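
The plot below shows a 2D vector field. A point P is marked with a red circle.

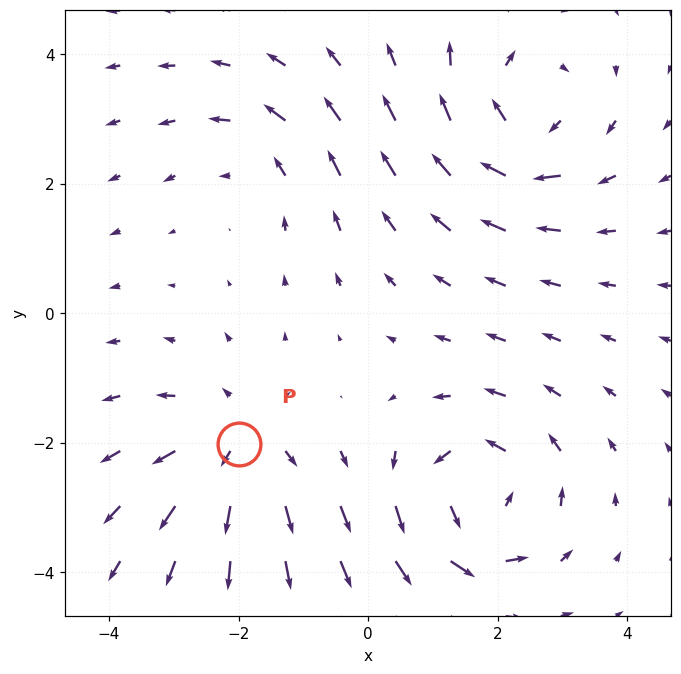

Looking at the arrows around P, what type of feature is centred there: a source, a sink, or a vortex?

At P (-2.0, -2.0) the arrows spread outward. Divergence about +4, curl ≈0 — positive divergence with near-zero curl is a source.

source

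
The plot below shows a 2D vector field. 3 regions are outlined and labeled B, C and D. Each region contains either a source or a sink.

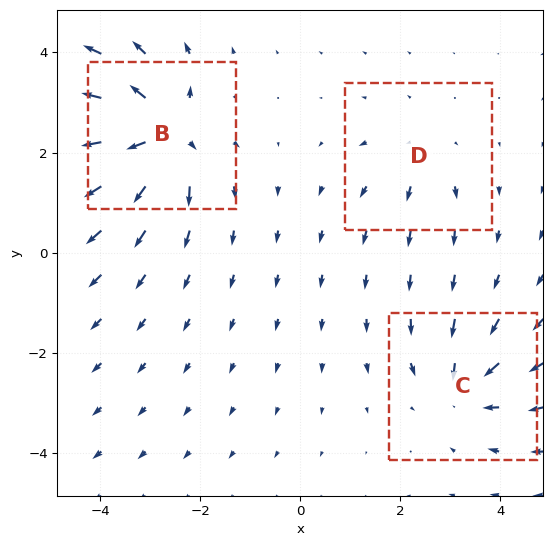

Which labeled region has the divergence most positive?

Divergence at each region's feature centre — B: about +6, C: about -4, D: about +2. Region B is most positive.

B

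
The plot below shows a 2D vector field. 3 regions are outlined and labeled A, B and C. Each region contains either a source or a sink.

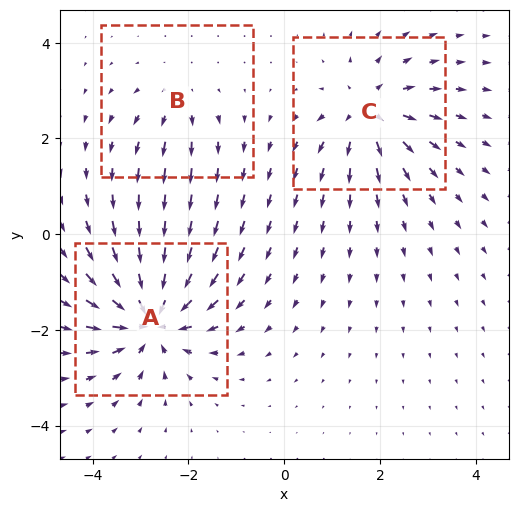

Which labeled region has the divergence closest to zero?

B

Divergence at each region's feature centre — A: about -6, B: about +2, C: about +4. Region B is closest to zero.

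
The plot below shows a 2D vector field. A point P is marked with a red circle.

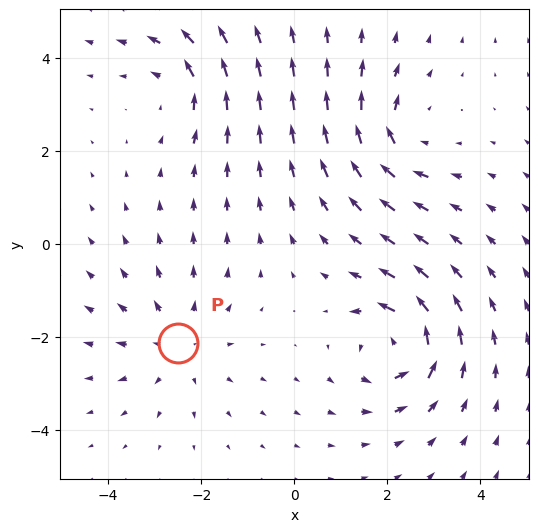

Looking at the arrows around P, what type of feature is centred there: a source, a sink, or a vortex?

source

At P (-2.5, -2.1) the arrows spread outward. Divergence about +3, curl ≈0 — positive divergence with near-zero curl is a source.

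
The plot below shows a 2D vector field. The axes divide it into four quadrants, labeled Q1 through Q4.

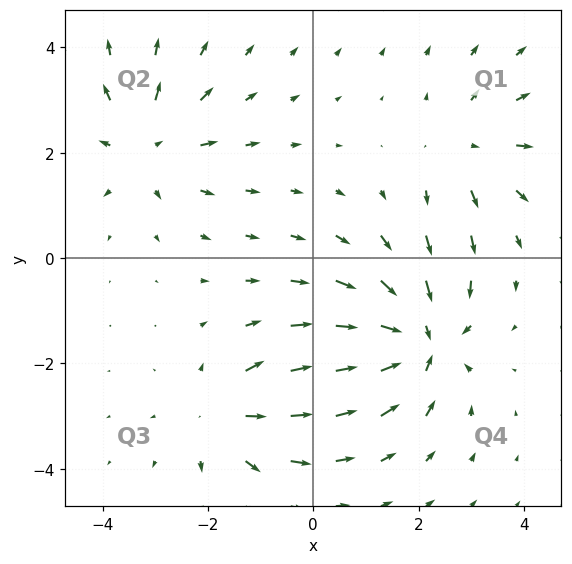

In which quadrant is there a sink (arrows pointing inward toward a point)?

Q4

The sink sits at approximately (2.0, -1.6), which lies in quadrant Q4. The divergence there is about -6, negative as expected for a sink.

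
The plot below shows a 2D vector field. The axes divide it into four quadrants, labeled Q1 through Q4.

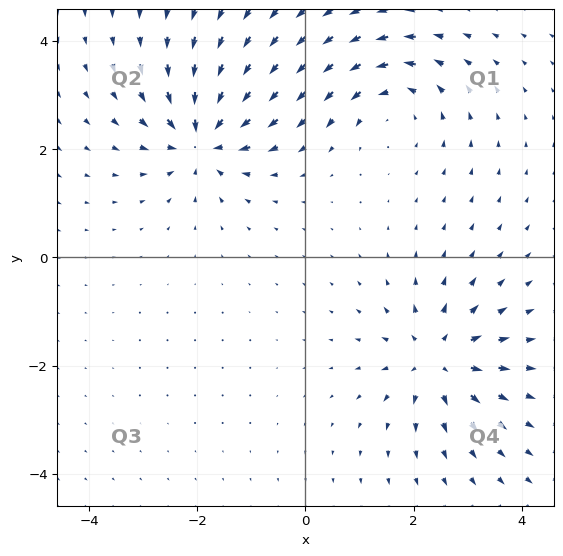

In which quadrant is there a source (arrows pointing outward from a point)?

The source sits at approximately (2.4, -1.9), which lies in quadrant Q4. The divergence there is about +5, positive as expected for a source.

Q4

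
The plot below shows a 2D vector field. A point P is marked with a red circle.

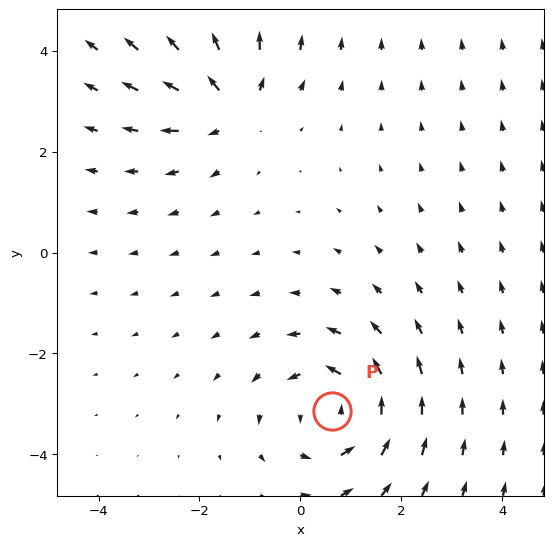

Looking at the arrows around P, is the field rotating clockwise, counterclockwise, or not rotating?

Near P at (0.6, -3.1) the arrows circulate counterclockwise. The curl (z-component) there is about +4; positive curl means counterclockwise rotation.

counterclockwise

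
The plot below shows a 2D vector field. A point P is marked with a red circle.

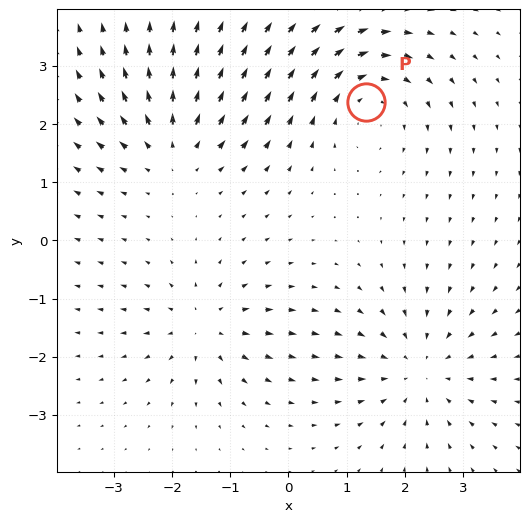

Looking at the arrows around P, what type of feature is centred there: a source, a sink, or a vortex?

vortex

At P (1.3, 2.4) the arrows circulate clockwise. Divergence ≈0, curl about -4 — near-zero divergence with nonzero curl is a vortex.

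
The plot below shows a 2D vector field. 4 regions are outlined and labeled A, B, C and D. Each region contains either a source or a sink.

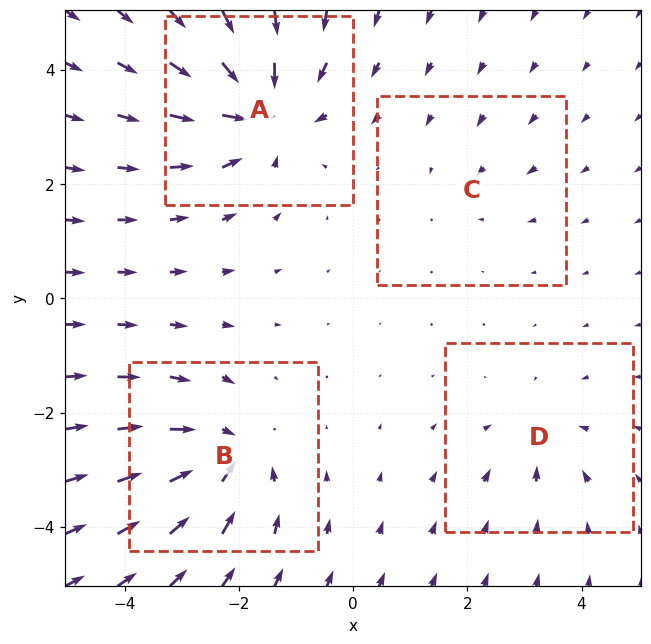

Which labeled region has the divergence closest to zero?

C

Divergence at each region's feature centre — A: about -7, B: about -6, C: about -2, D: about -3. Region C is closest to zero.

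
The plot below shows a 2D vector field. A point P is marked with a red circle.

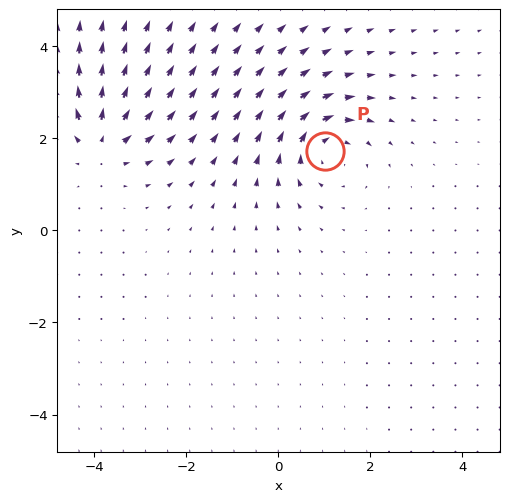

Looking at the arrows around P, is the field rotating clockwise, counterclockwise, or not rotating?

clockwise

Near P at (1.0, 1.7) the arrows circulate clockwise. The curl (z-component) there is about -6; negative curl means clockwise rotation.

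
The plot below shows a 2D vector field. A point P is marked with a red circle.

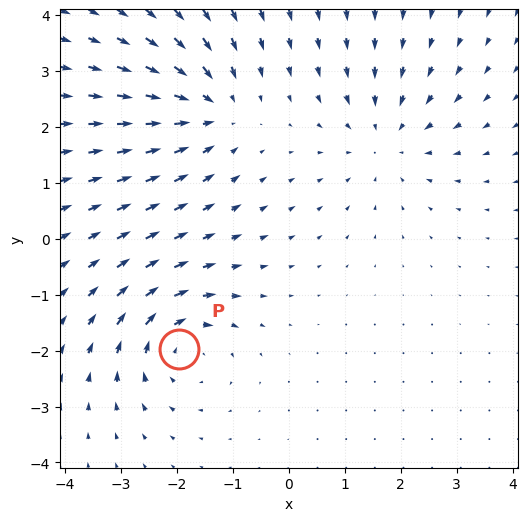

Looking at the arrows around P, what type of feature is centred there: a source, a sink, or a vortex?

vortex

At P (-2.0, -2.0) the arrows circulate clockwise. Divergence ≈0, curl about -6 — near-zero divergence with nonzero curl is a vortex.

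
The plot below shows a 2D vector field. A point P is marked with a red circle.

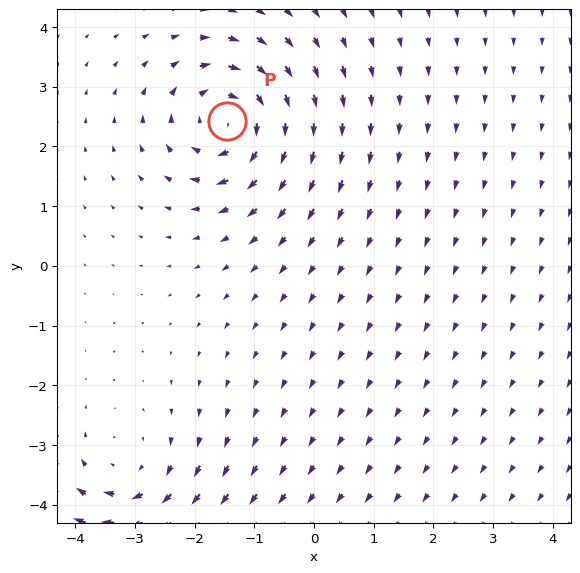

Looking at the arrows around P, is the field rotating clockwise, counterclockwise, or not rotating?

clockwise

Near P at (-1.5, 2.4) the arrows circulate clockwise. The curl (z-component) there is about -5; negative curl means clockwise rotation.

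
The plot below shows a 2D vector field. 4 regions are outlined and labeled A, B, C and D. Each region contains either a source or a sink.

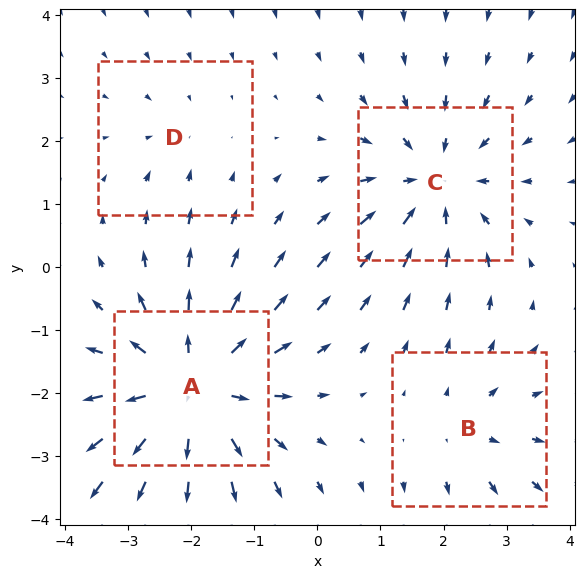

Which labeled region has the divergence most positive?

A

Divergence at each region's feature centre — A: about +6, B: about +3, C: about -4, D: about -2. Region A is most positive.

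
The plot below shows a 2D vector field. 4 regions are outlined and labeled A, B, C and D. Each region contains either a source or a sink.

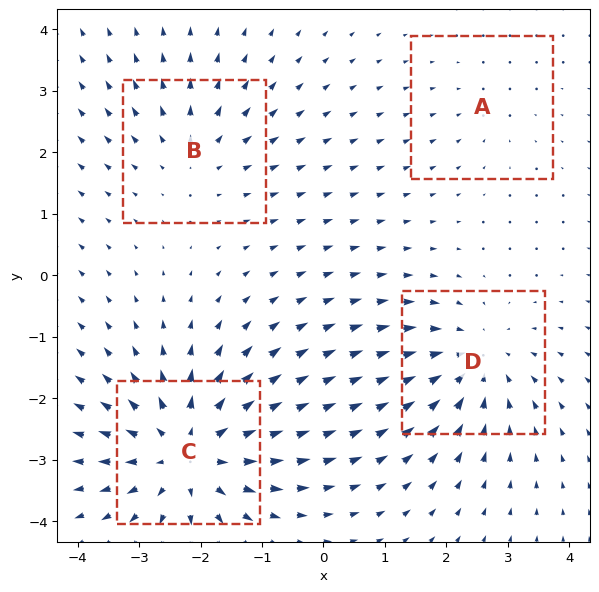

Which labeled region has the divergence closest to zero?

Divergence at each region's feature centre — A: about -2, B: about +3, C: about +6, D: about -4. Region A is closest to zero.

A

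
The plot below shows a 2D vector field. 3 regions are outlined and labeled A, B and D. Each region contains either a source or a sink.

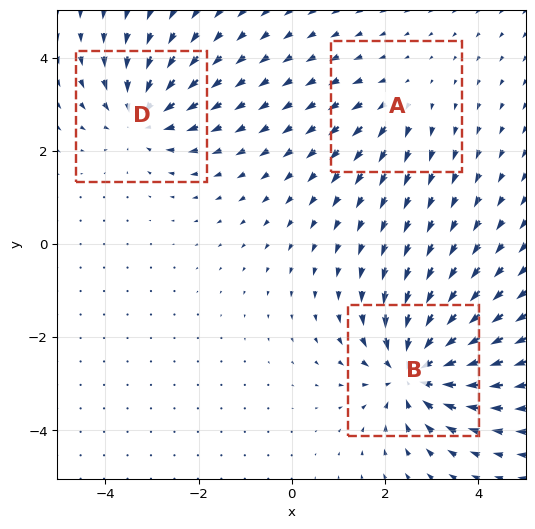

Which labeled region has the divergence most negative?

B

Divergence at each region's feature centre — A: about +2, B: about -5, D: about -4. Region B is most negative.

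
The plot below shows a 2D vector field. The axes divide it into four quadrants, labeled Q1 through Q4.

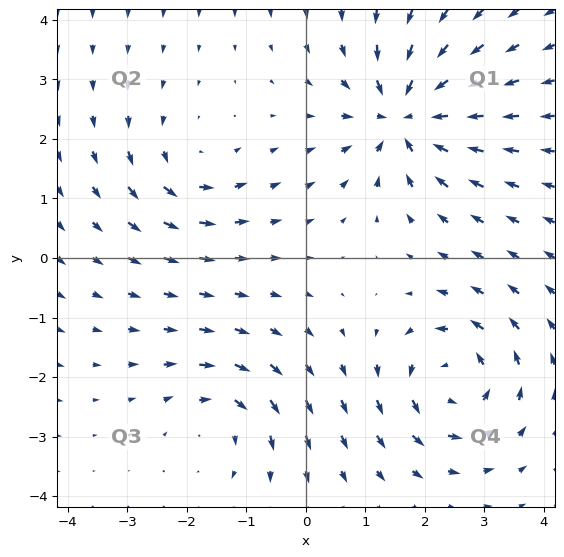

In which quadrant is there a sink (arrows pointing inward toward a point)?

The sink sits at approximately (1.7, 2.4), which lies in quadrant Q1. The divergence there is about -6, negative as expected for a sink.

Q1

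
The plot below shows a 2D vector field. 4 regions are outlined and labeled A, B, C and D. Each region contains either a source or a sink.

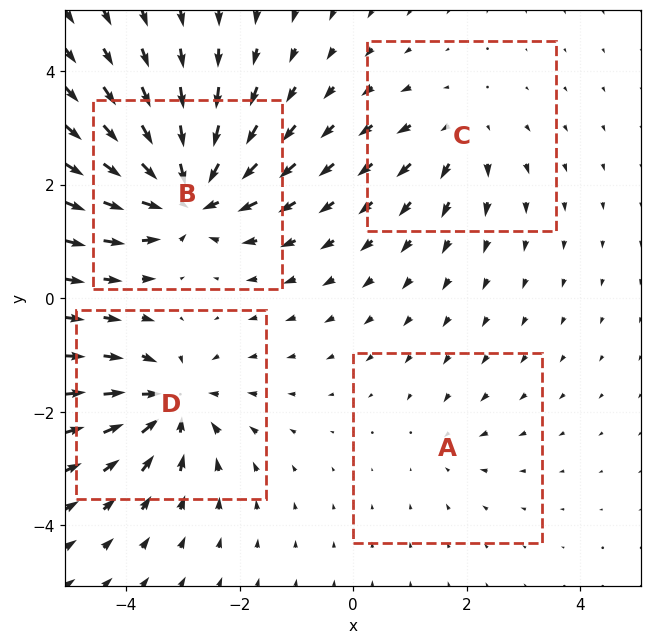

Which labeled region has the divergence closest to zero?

Divergence at each region's feature centre — A: about -2, B: about -8, C: about +3, D: about -6. Region A is closest to zero.

A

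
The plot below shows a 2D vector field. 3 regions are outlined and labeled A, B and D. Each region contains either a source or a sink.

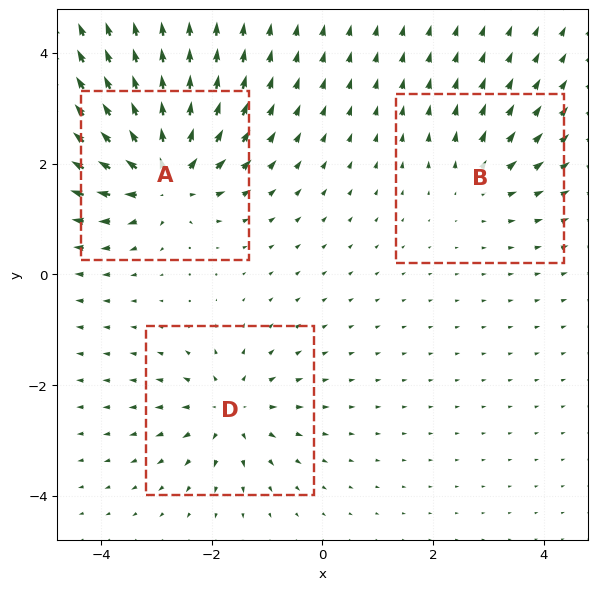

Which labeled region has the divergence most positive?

Divergence at each region's feature centre — A: about +6, B: about +3, D: about +4. Region A is most positive.

A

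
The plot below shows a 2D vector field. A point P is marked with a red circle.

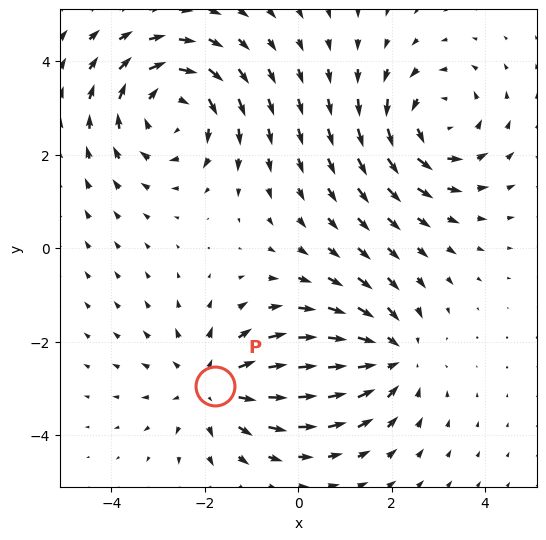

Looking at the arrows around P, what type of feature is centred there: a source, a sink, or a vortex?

At P (-1.8, -3.0) the arrows spread outward. Divergence about +3, curl ≈0 — positive divergence with near-zero curl is a source.

source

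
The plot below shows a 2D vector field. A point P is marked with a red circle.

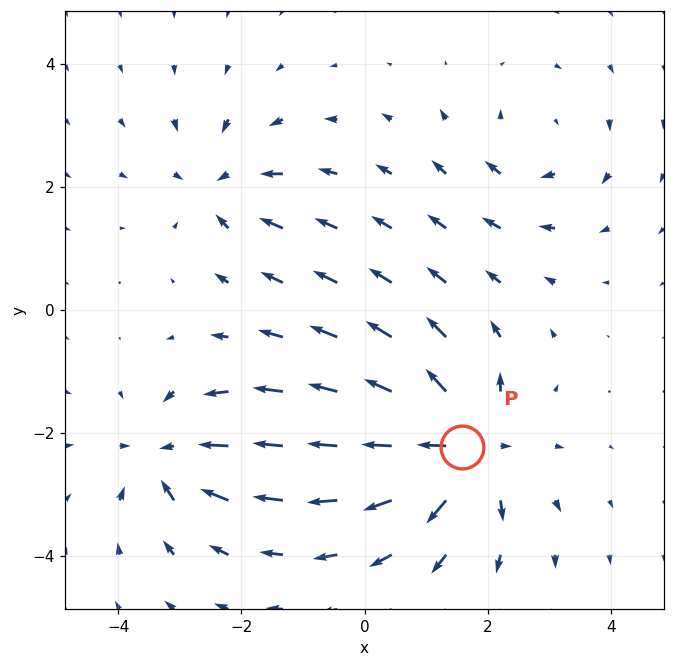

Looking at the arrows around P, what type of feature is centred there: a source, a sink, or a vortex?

At P (1.6, -2.2) the arrows spread outward. Divergence about +6, curl ≈0 — positive divergence with near-zero curl is a source.

source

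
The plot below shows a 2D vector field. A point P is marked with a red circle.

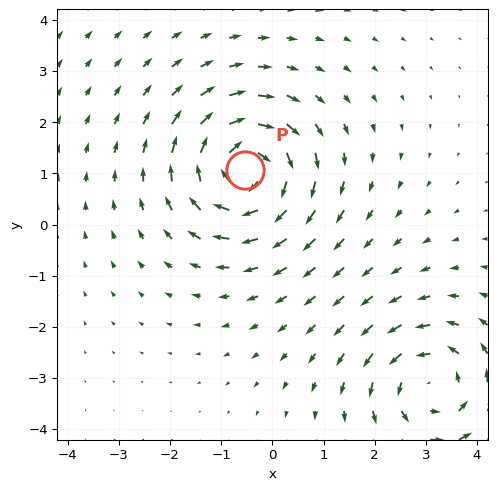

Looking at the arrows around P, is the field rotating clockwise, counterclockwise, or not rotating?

clockwise

Near P at (-0.5, 1.1) the arrows circulate clockwise. The curl (z-component) there is about -7; negative curl means clockwise rotation.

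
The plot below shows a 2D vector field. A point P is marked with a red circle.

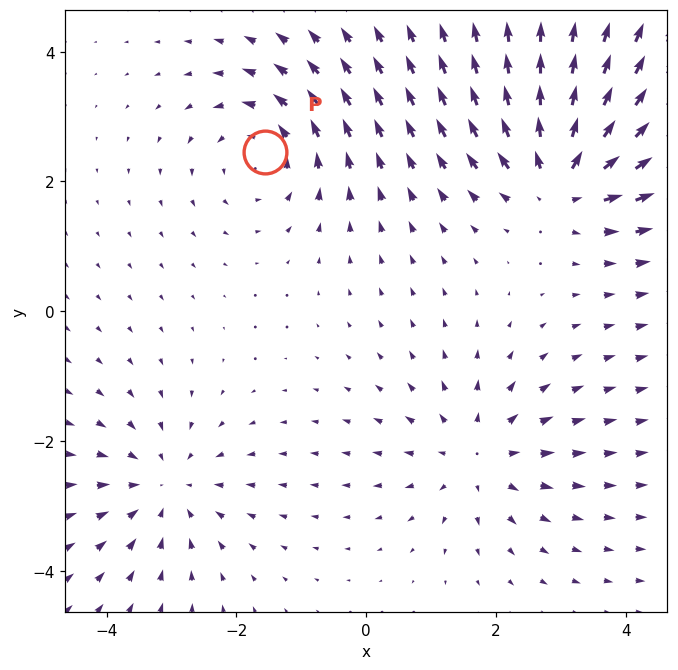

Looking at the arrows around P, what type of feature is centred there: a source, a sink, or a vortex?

At P (-1.6, 2.5) the arrows circulate counterclockwise. Divergence ≈0, curl about +4 — near-zero divergence with nonzero curl is a vortex.

vortex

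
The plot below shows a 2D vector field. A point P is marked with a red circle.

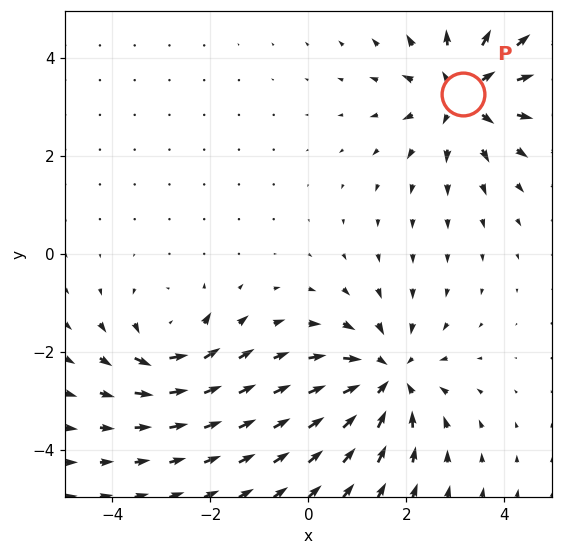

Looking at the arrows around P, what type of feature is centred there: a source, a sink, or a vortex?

source

At P (3.2, 3.3) the arrows spread outward. Divergence about +4, curl ≈0 — positive divergence with near-zero curl is a source.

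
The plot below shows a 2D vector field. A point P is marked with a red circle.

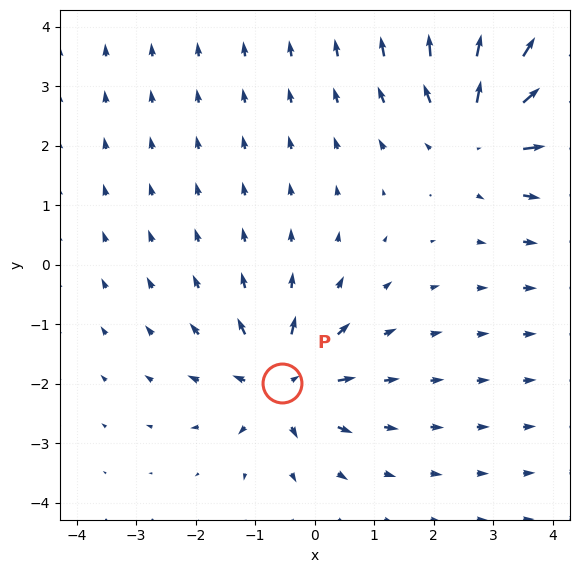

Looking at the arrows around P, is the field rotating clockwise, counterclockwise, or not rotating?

Near P at (-0.5, -2.0) the arrows show no circulation. The curl there is ≈0.

not rotating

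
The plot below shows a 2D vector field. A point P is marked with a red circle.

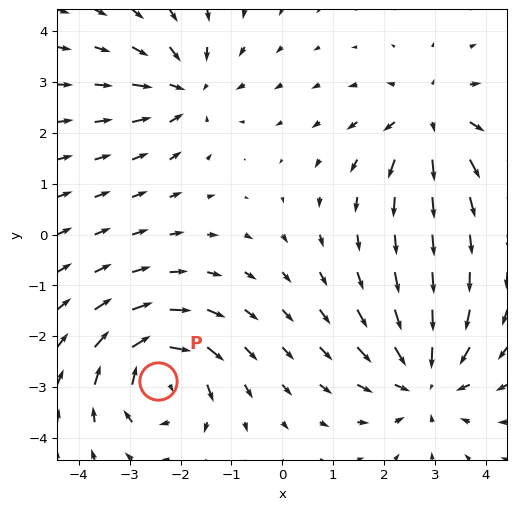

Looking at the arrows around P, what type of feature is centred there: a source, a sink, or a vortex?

vortex

At P (-2.4, -2.9) the arrows circulate clockwise. Divergence ≈0, curl about -6 — near-zero divergence with nonzero curl is a vortex.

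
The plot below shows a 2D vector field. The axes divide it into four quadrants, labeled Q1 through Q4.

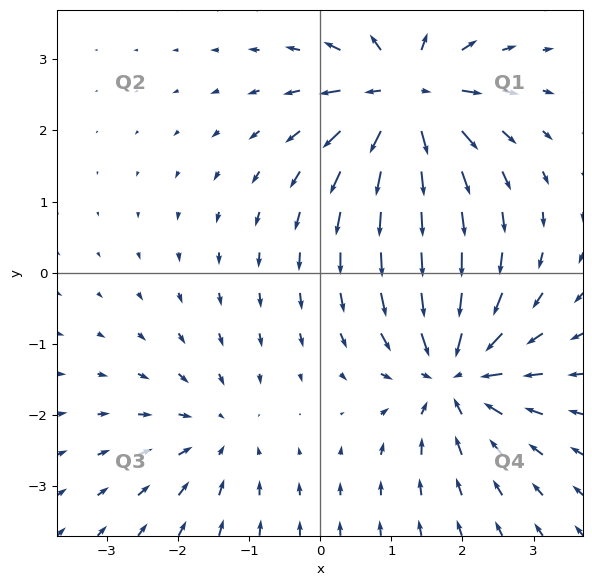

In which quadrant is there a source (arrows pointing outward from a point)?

Q1

The source sits at approximately (1.2, 2.5), which lies in quadrant Q1. The divergence there is about +7, positive as expected for a source.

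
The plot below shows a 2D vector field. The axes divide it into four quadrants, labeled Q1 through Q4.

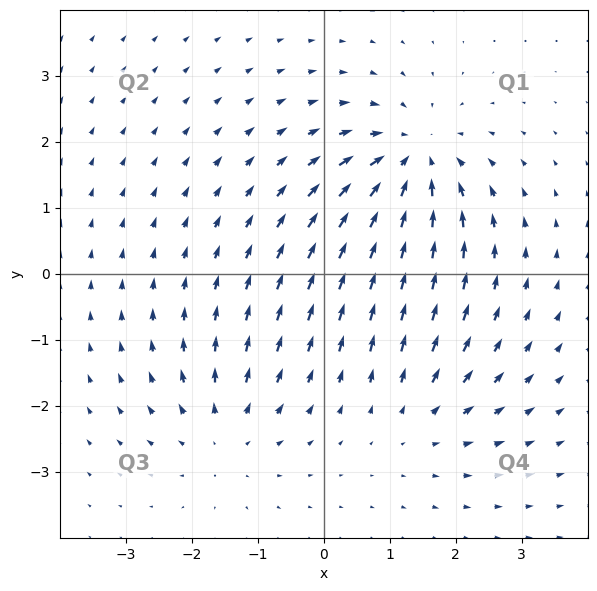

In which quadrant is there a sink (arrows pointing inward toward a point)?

The sink sits at approximately (1.4, 1.7), which lies in quadrant Q1. The divergence there is about -5, negative as expected for a sink.

Q1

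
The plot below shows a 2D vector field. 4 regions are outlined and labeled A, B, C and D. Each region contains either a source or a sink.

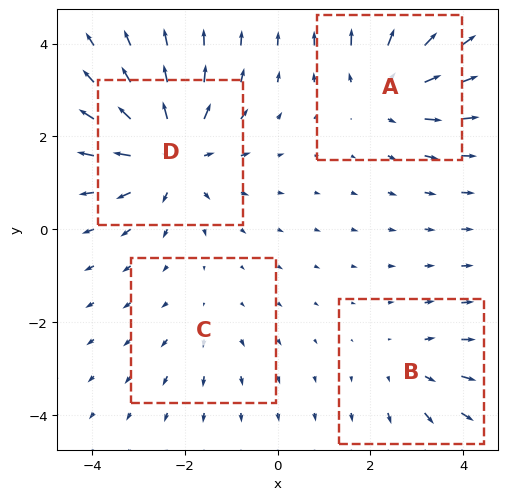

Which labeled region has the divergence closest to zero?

C

Divergence at each region's feature centre — A: about +5, B: about +3, C: about +2, D: about +6. Region C is closest to zero.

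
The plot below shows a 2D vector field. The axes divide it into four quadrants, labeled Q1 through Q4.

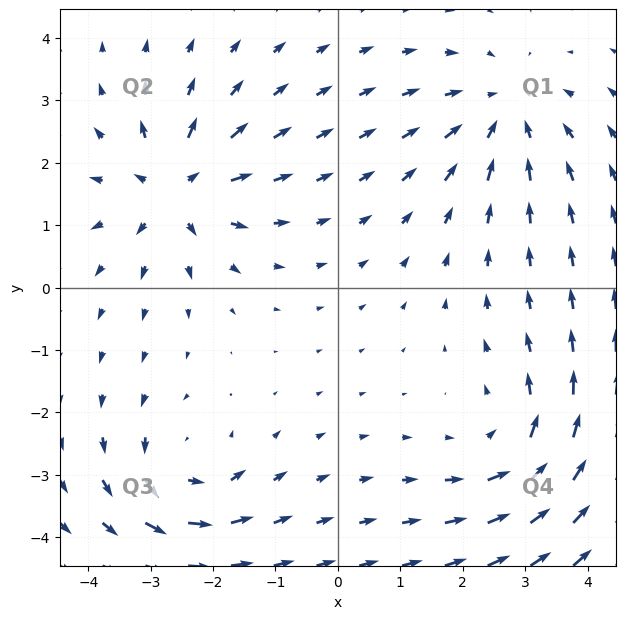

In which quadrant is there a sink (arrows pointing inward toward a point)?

Q1

The sink sits at approximately (2.7, 2.8), which lies in quadrant Q1. The divergence there is about -3, negative as expected for a sink.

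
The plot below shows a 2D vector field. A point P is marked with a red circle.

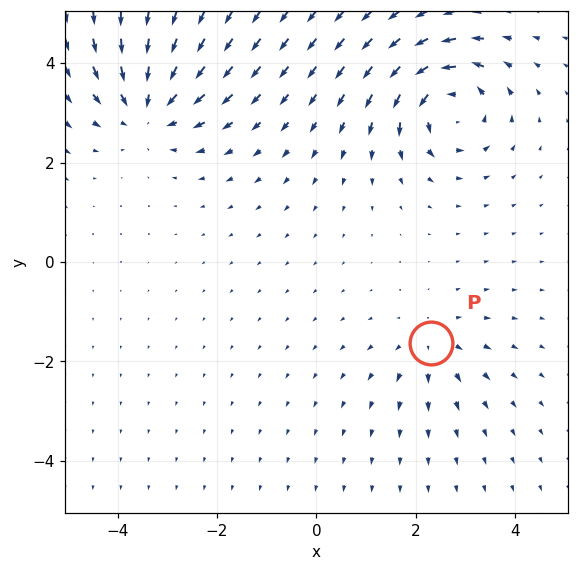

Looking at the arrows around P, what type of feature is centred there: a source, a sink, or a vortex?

source

At P (2.3, -1.6) the arrows spread outward. Divergence about +3, curl ≈0 — positive divergence with near-zero curl is a source.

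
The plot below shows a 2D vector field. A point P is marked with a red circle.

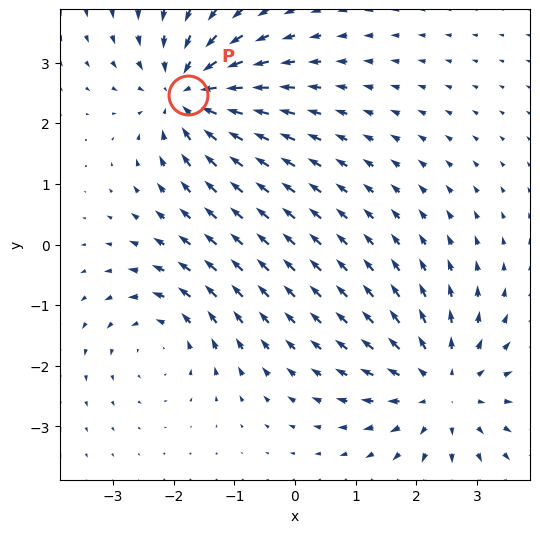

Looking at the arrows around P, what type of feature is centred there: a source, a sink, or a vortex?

sink

At P (-1.8, 2.5) the arrows converge inward. Divergence about -5, curl ≈0 — negative divergence with near-zero curl is a sink.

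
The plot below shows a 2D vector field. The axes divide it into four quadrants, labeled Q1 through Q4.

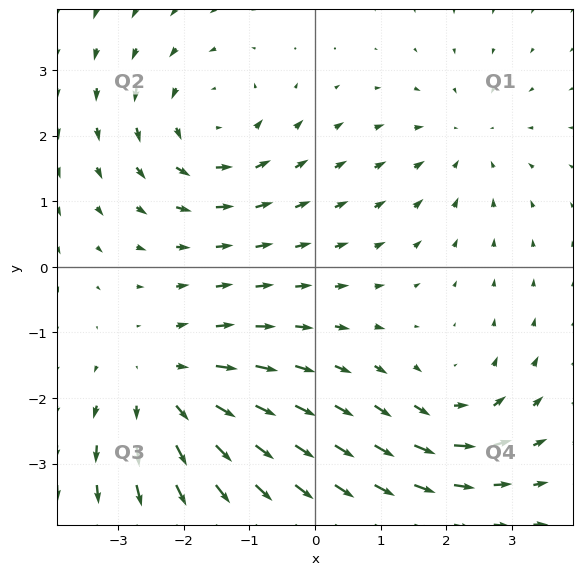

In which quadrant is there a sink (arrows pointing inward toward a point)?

Q1

The sink sits at approximately (2.3, 1.9), which lies in quadrant Q1. The divergence there is about -3, negative as expected for a sink.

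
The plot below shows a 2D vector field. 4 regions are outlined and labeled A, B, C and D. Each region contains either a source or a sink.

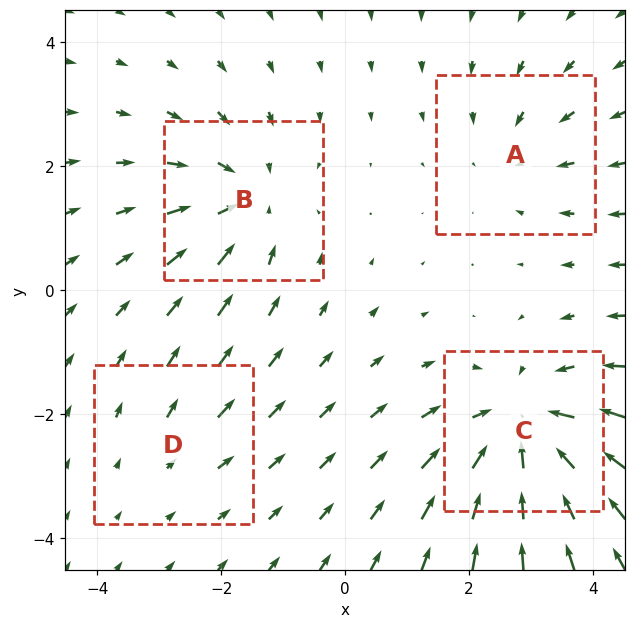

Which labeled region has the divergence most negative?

Divergence at each region's feature centre — A: about -3, B: about -4, C: about -6, D: about +2. Region C is most negative.

C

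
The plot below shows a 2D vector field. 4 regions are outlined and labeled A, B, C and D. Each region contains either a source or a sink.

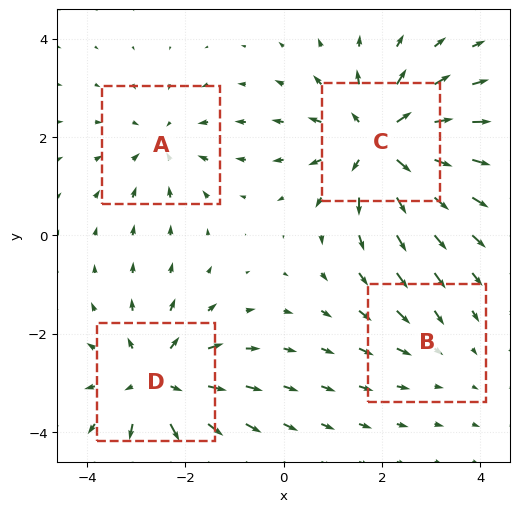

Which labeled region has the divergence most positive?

Divergence at each region's feature centre — A: about -3, B: about -2, C: about +6, D: about +5. Region C is most positive.

C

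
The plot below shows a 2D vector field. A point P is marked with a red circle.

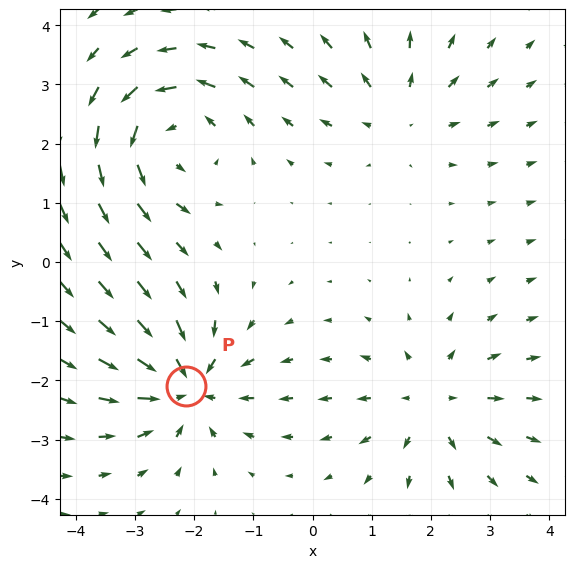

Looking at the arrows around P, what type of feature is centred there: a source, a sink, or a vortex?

At P (-2.1, -2.1) the arrows converge inward. Divergence about -5, curl ≈0 — negative divergence with near-zero curl is a sink.

sink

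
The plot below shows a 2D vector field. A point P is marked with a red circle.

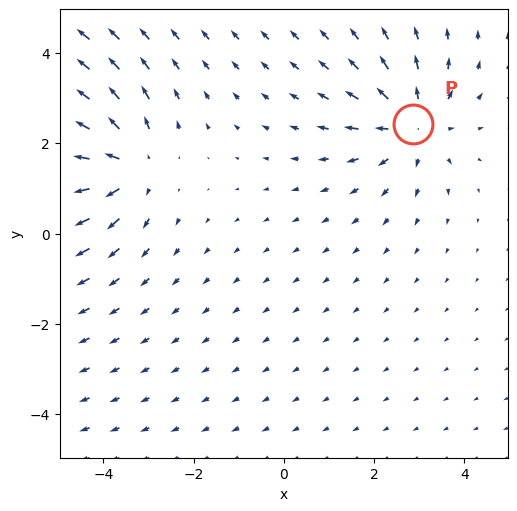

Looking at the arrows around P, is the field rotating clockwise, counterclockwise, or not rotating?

Near P at (2.9, 2.4) the arrows show no circulation. The curl there is ≈0.

not rotating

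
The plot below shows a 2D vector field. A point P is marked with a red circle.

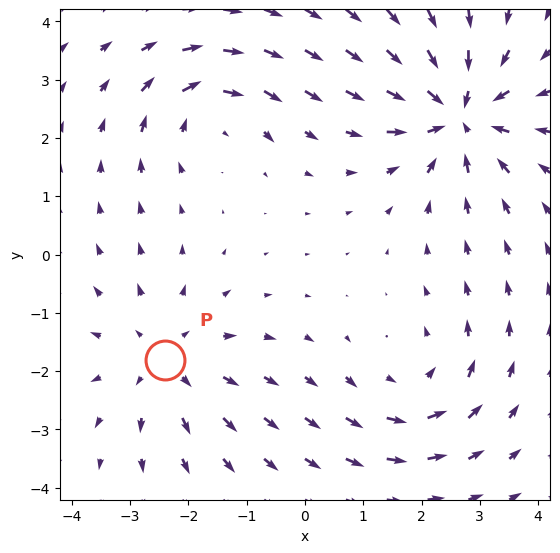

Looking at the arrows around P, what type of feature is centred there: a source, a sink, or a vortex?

source

At P (-2.4, -1.8) the arrows spread outward. Divergence about +3, curl ≈0 — positive divergence with near-zero curl is a source.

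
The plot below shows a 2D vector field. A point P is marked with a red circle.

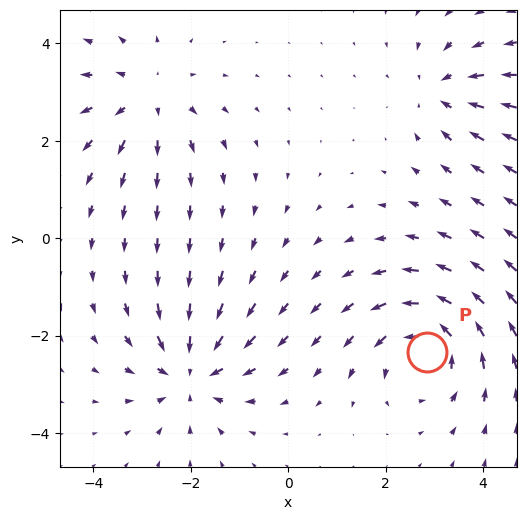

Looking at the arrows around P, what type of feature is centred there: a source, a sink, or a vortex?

At P (2.8, -2.3) the arrows circulate counterclockwise. Divergence ≈0, curl about +5 — near-zero divergence with nonzero curl is a vortex.

vortex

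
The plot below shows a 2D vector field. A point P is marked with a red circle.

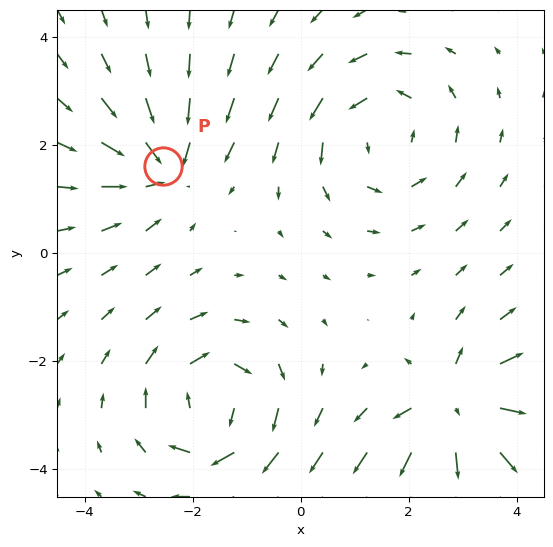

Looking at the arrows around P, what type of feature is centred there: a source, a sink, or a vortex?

sink

At P (-2.6, 1.6) the arrows converge inward. Divergence about -4, curl ≈0 — negative divergence with near-zero curl is a sink.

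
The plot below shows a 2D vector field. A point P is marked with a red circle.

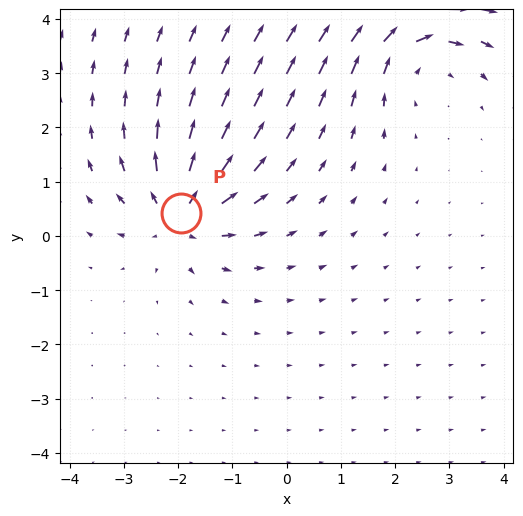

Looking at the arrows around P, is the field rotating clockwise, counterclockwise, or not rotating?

not rotating

Near P at (-2.0, 0.4) the arrows show no circulation. The curl there is ≈0.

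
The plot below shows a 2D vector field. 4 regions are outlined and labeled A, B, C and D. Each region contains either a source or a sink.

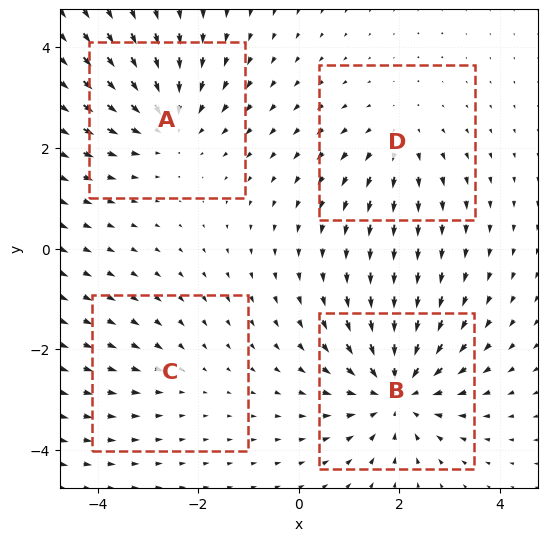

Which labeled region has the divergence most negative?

B

Divergence at each region's feature centre — A: about -4, B: about -6, C: about -2, D: about +3. Region B is most negative.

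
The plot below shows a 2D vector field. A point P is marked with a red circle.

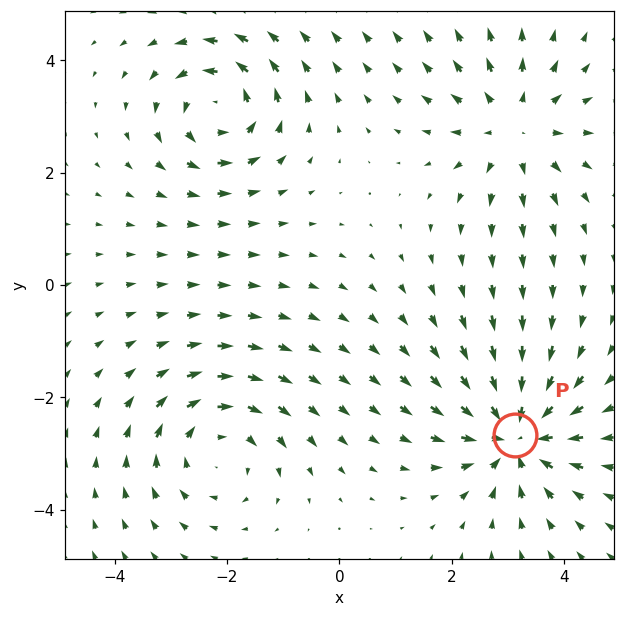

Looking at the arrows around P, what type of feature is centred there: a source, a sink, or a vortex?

sink

At P (3.1, -2.7) the arrows converge inward. Divergence about -6, curl ≈0 — negative divergence with near-zero curl is a sink.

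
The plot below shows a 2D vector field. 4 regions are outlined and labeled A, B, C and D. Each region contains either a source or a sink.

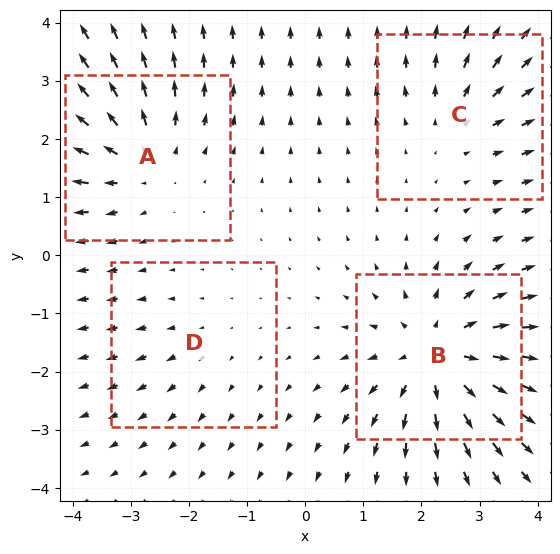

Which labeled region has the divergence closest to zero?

Divergence at each region's feature centre — A: about +5, B: about +7, C: about +3, D: about +2. Region D is closest to zero.

D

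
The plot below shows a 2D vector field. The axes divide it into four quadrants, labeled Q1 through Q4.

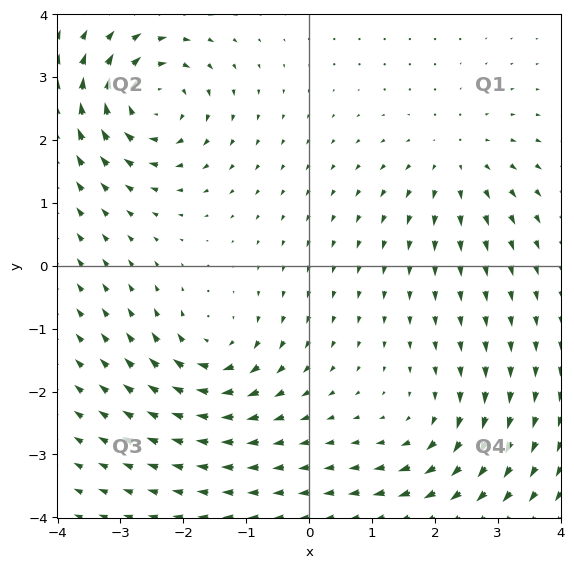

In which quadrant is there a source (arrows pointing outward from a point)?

The source sits at approximately (2.4, 1.7), which lies in quadrant Q1. The divergence there is about +3, positive as expected for a source.

Q1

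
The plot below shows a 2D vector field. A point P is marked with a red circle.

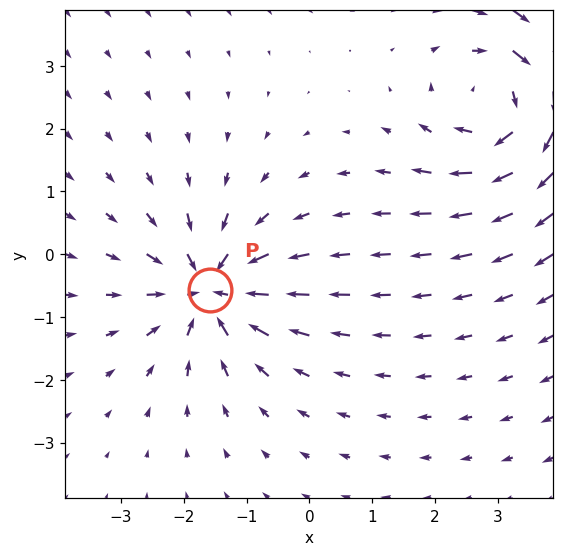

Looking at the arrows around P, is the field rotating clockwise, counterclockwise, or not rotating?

Near P at (-1.6, -0.6) the arrows show no circulation. The curl there is ≈0.

not rotating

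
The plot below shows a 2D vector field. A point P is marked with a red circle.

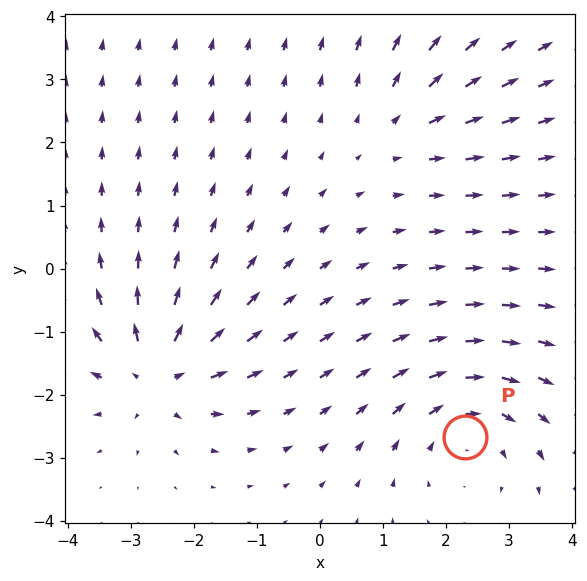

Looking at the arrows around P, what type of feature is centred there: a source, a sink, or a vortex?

At P (2.3, -2.7) the arrows circulate clockwise. Divergence ≈0, curl about -4 — near-zero divergence with nonzero curl is a vortex.

vortex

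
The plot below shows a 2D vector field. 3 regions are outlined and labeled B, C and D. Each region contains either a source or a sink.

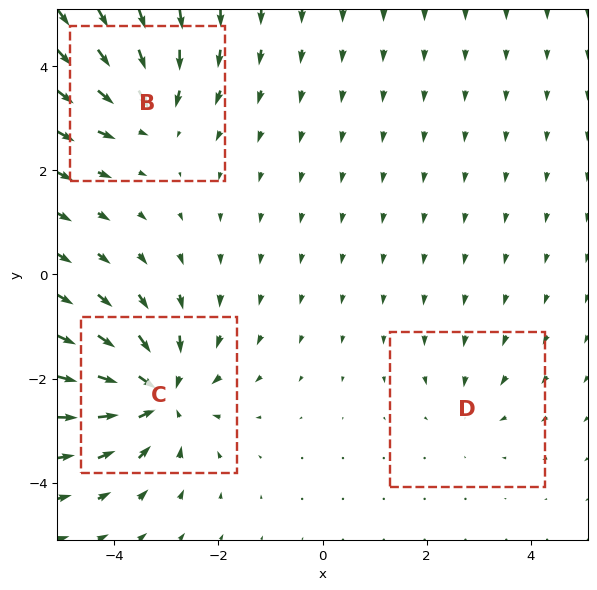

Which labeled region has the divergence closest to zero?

Divergence at each region's feature centre — B: about -4, C: about -5, D: about -2. Region D is closest to zero.

D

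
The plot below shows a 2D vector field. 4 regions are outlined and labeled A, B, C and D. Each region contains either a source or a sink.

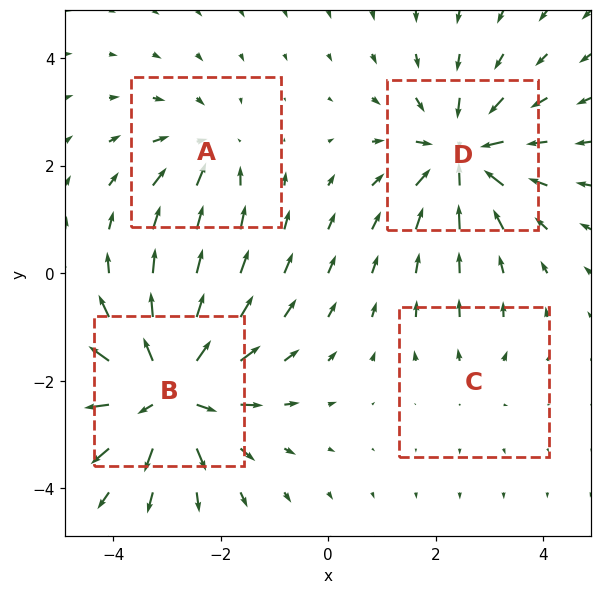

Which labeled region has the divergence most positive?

Divergence at each region's feature centre — A: about -3, B: about +7, C: about +2, D: about -5. Region B is most positive.

B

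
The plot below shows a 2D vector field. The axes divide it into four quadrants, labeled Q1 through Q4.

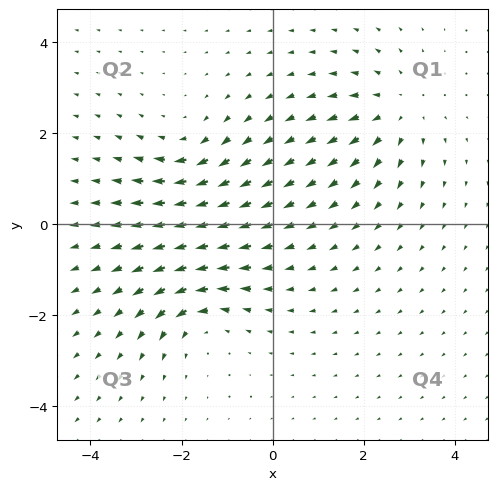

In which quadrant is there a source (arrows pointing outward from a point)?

Q1

The source sits at approximately (2.8, 2.5), which lies in quadrant Q1. The divergence there is about +4, positive as expected for a source.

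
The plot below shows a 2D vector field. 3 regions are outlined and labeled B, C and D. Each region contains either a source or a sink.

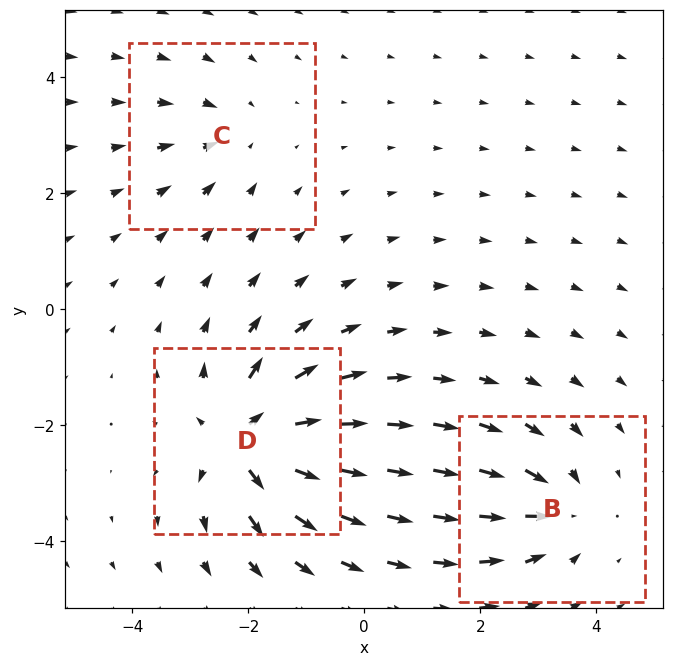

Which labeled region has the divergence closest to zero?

Divergence at each region's feature centre — B: about -4, C: about -2, D: about +6. Region C is closest to zero.

C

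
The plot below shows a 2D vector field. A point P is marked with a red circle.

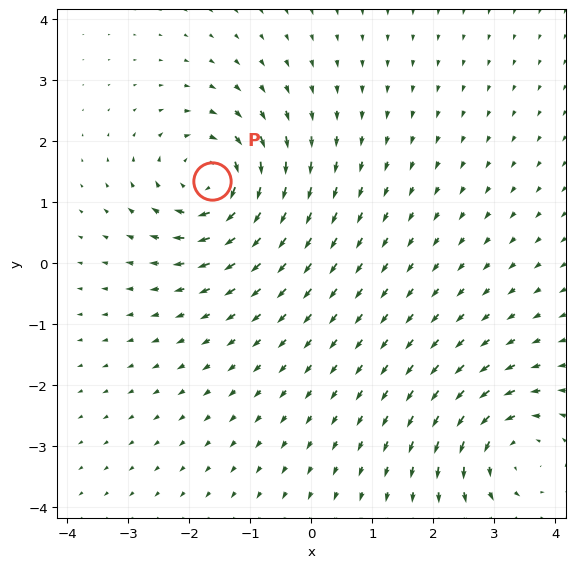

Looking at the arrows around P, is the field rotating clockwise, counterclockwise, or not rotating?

Near P at (-1.6, 1.3) the arrows circulate clockwise. The curl (z-component) there is about -6; negative curl means clockwise rotation.

clockwise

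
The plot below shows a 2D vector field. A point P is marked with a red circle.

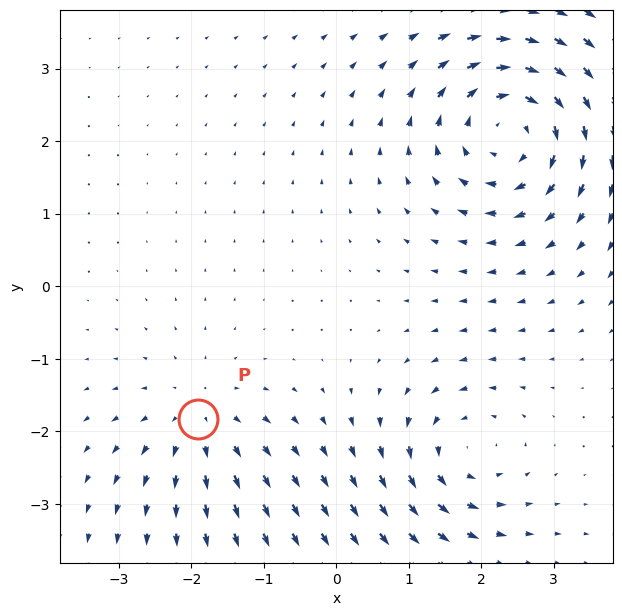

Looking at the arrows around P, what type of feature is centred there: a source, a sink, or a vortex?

source

At P (-1.9, -1.8) the arrows spread outward. Divergence about +3, curl ≈0 — positive divergence with near-zero curl is a source.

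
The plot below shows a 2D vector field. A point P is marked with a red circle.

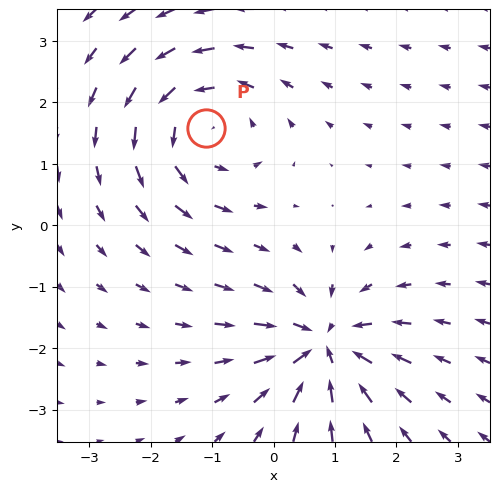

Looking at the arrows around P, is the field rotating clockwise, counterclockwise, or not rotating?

Near P at (-1.1, 1.6) the arrows circulate counterclockwise. The curl (z-component) there is about +3; positive curl means counterclockwise rotation.

counterclockwise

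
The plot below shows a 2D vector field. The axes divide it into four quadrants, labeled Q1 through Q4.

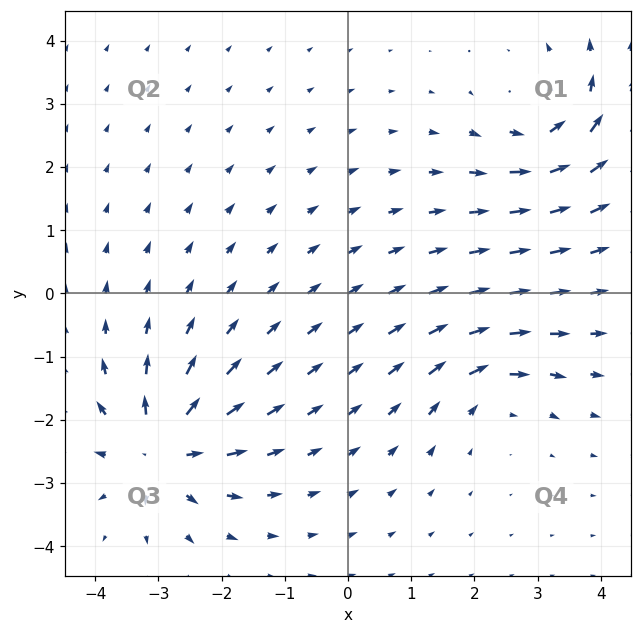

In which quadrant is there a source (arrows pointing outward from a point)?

The source sits at approximately (-3.0, -2.4), which lies in quadrant Q3. The divergence there is about +6, positive as expected for a source.

Q3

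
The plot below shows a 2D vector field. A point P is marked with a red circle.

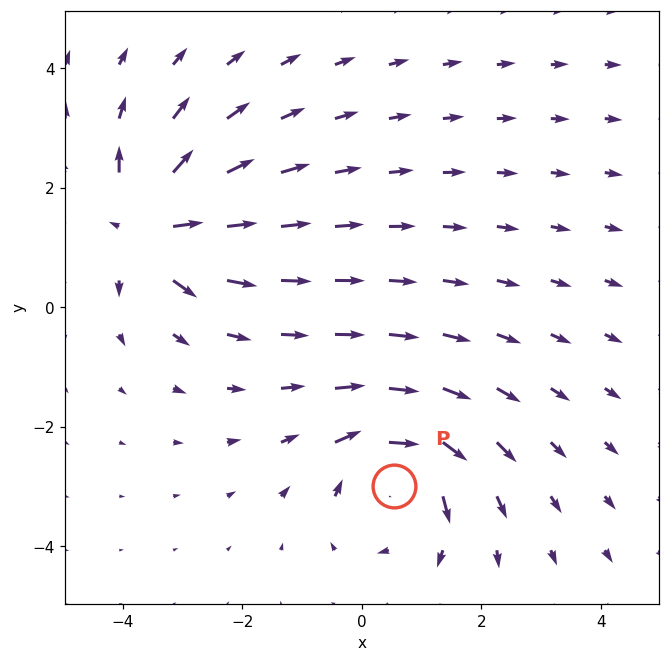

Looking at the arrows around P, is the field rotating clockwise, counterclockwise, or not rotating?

Near P at (0.5, -3.0) the arrows circulate clockwise. The curl (z-component) there is about -5; negative curl means clockwise rotation.

clockwise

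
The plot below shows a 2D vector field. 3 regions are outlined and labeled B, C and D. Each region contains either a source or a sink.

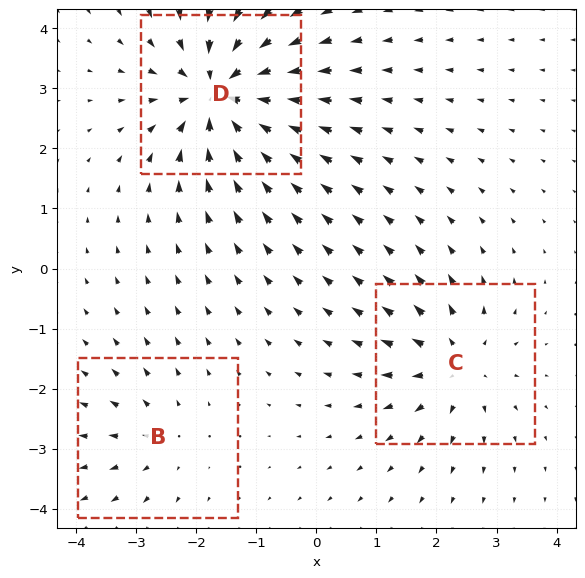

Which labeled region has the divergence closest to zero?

Divergence at each region's feature centre — B: about +2, C: about +4, D: about -6. Region B is closest to zero.

B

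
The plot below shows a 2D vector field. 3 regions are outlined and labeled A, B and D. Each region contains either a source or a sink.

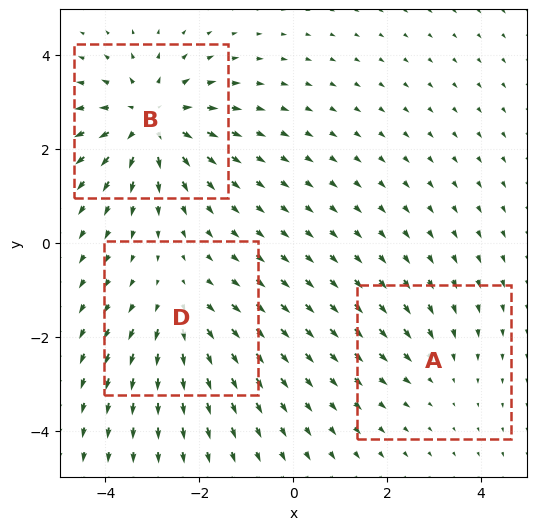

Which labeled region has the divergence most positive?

Divergence at each region's feature centre — A: about -2, B: about +5, D: about +3. Region B is most positive.

B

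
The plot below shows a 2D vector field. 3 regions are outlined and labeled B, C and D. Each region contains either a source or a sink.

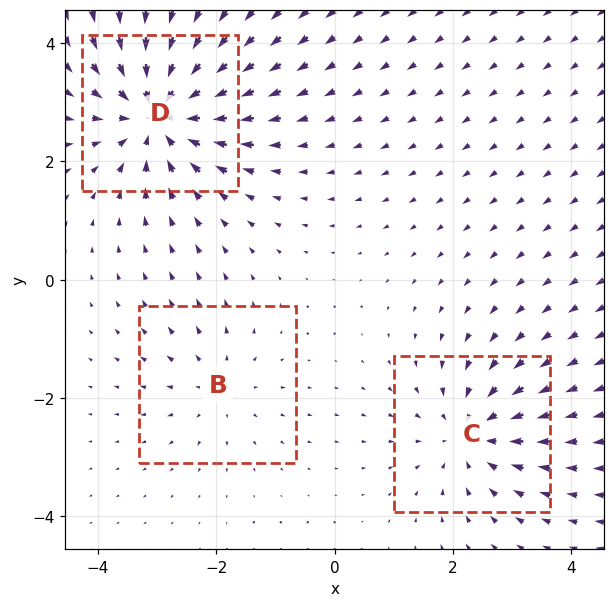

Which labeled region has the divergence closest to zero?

B

Divergence at each region's feature centre — B: about +2, C: about -4, D: about -5. Region B is closest to zero.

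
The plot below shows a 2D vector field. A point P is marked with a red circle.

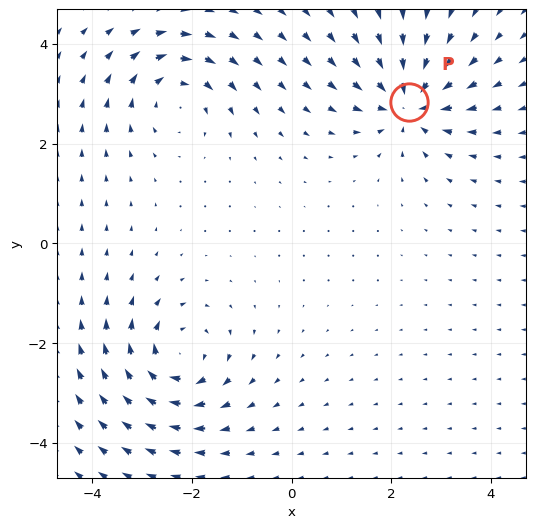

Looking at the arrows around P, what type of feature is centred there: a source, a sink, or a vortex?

sink

At P (2.4, 2.8) the arrows converge inward. Divergence about -4, curl ≈0 — negative divergence with near-zero curl is a sink.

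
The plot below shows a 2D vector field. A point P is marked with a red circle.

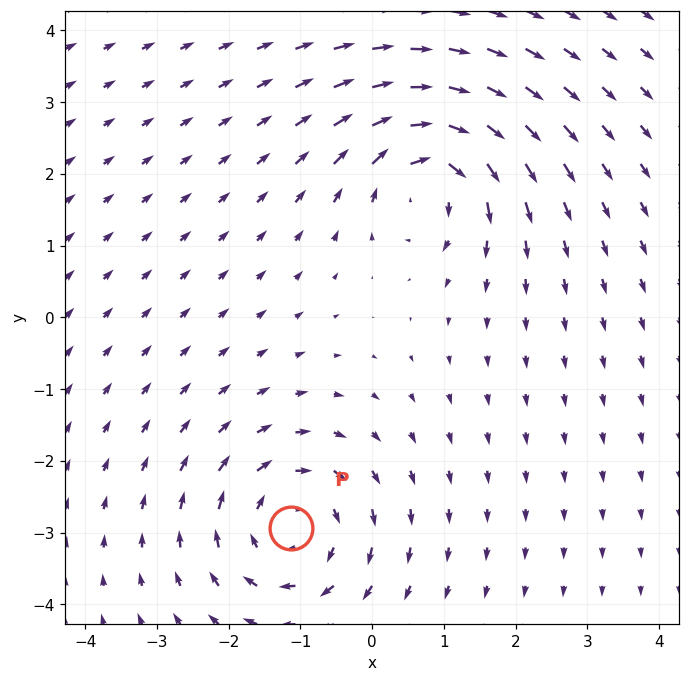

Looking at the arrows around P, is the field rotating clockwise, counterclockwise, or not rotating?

clockwise

Near P at (-1.1, -2.9) the arrows circulate clockwise. The curl (z-component) there is about -4; negative curl means clockwise rotation.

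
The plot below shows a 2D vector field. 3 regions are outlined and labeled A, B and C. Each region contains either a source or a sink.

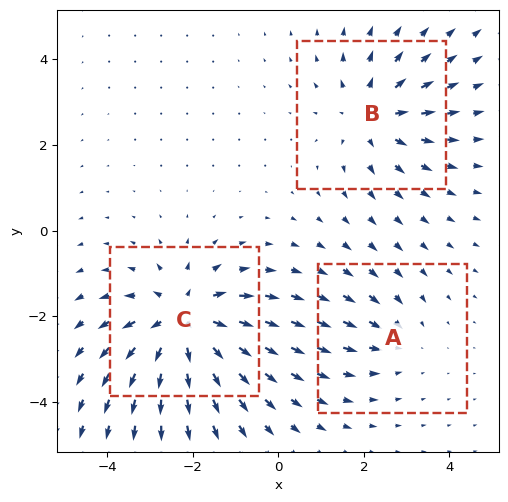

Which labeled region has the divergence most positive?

Divergence at each region's feature centre — A: about -2, B: about +3, C: about +5. Region C is most positive.

C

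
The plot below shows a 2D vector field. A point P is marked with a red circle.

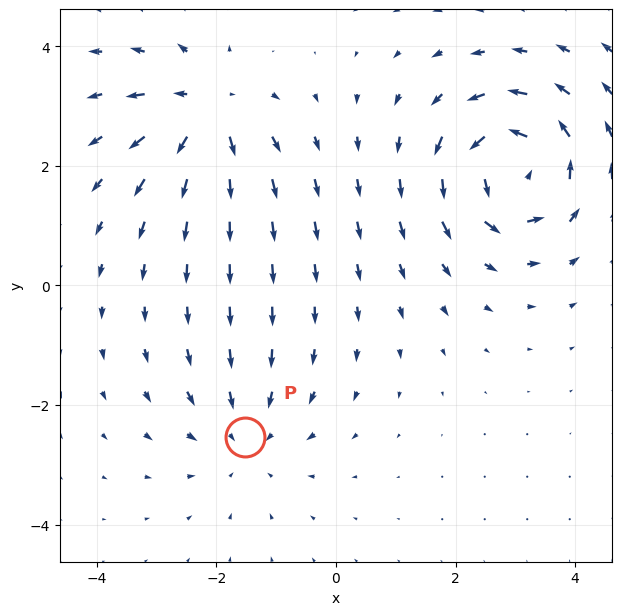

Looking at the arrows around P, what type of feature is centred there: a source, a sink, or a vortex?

At P (-1.5, -2.5) the arrows converge inward. Divergence about -3, curl ≈0 — negative divergence with near-zero curl is a sink.

sink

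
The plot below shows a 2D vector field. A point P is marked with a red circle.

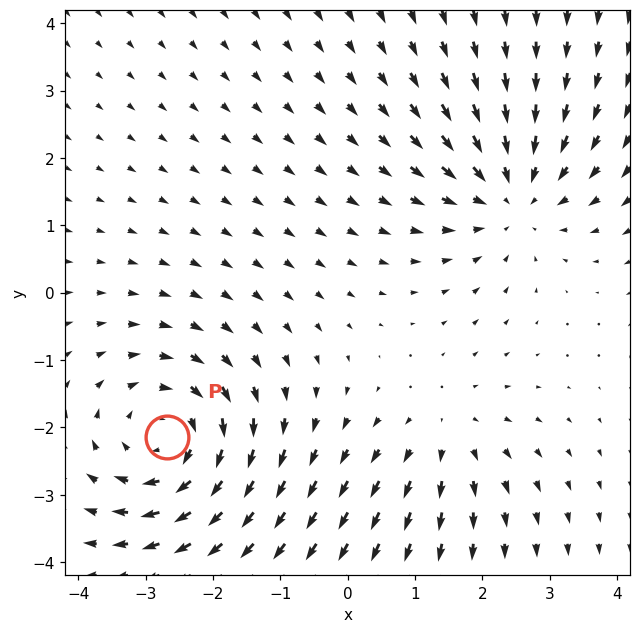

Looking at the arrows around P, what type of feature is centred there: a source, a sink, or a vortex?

vortex

At P (-2.7, -2.1) the arrows circulate clockwise. Divergence ≈0, curl about -4 — near-zero divergence with nonzero curl is a vortex.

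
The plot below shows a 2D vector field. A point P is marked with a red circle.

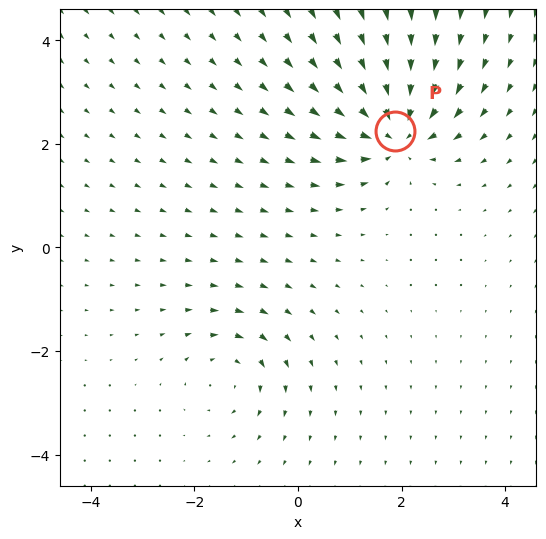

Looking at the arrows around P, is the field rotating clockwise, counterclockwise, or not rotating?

Near P at (1.9, 2.2) the arrows show no circulation. The curl there is ≈0.

not rotating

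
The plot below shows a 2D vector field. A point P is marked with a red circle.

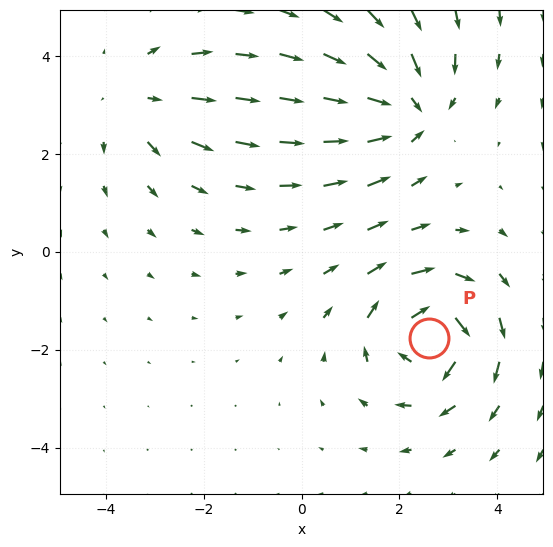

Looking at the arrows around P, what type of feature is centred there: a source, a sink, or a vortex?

vortex

At P (2.6, -1.8) the arrows circulate clockwise. Divergence ≈0, curl about -5 — near-zero divergence with nonzero curl is a vortex.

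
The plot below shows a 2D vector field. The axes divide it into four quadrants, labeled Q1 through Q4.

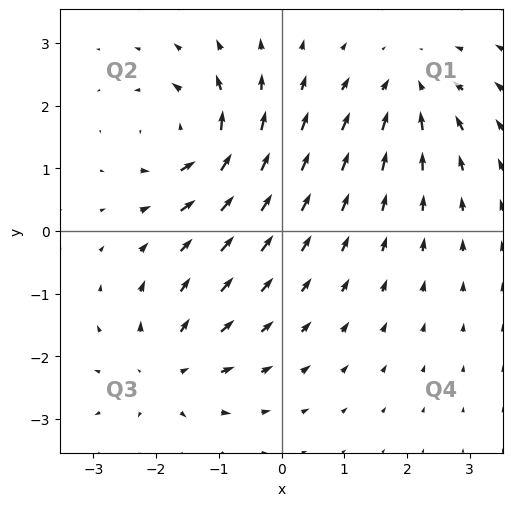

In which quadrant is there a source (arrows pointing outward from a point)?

Q3

The source sits at approximately (-1.8, -2.3), which lies in quadrant Q3. The divergence there is about +3, positive as expected for a source.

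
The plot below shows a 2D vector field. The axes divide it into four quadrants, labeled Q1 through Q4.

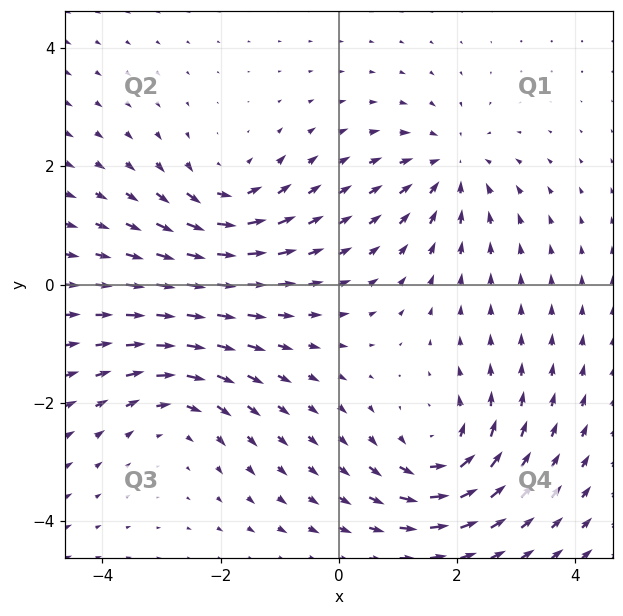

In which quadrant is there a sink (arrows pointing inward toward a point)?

The sink sits at approximately (1.9, 2.0), which lies in quadrant Q1. The divergence there is about -4, negative as expected for a sink.

Q1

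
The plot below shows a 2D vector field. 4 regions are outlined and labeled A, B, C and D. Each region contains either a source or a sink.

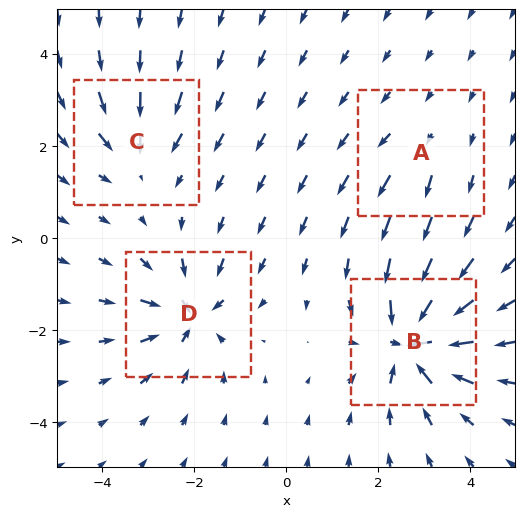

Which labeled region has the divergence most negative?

Divergence at each region's feature centre — A: about +2, B: about -9, C: about -4, D: about -7. Region B is most negative.

B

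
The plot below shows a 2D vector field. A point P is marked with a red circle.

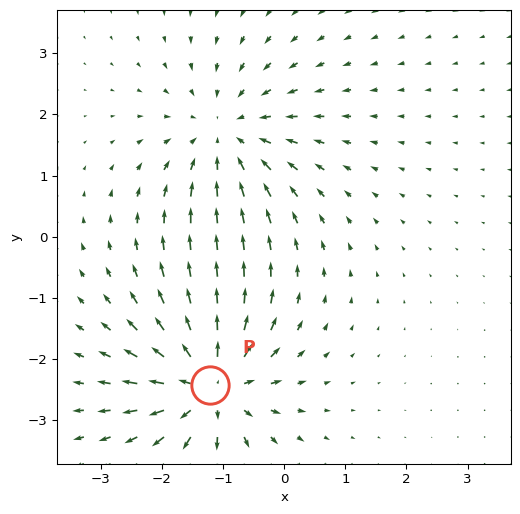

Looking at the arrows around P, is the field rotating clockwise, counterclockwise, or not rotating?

not rotating

Near P at (-1.2, -2.4) the arrows show no circulation. The curl there is ≈0.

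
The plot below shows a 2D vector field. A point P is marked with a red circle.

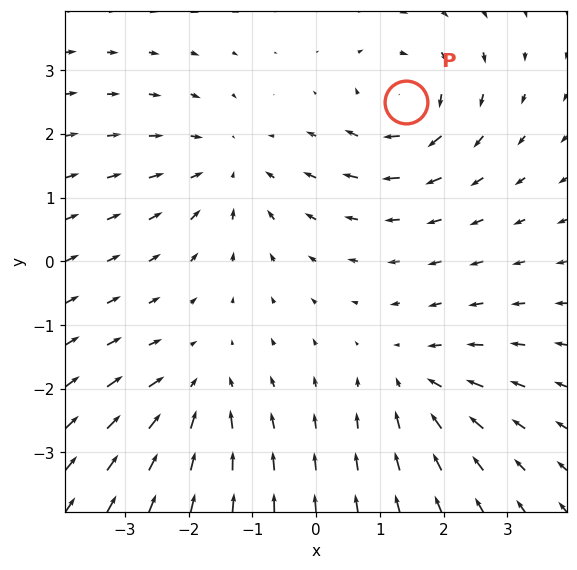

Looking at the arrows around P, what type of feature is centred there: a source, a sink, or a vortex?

At P (1.4, 2.5) the arrows circulate clockwise. Divergence ≈0, curl about -6 — near-zero divergence with nonzero curl is a vortex.

vortex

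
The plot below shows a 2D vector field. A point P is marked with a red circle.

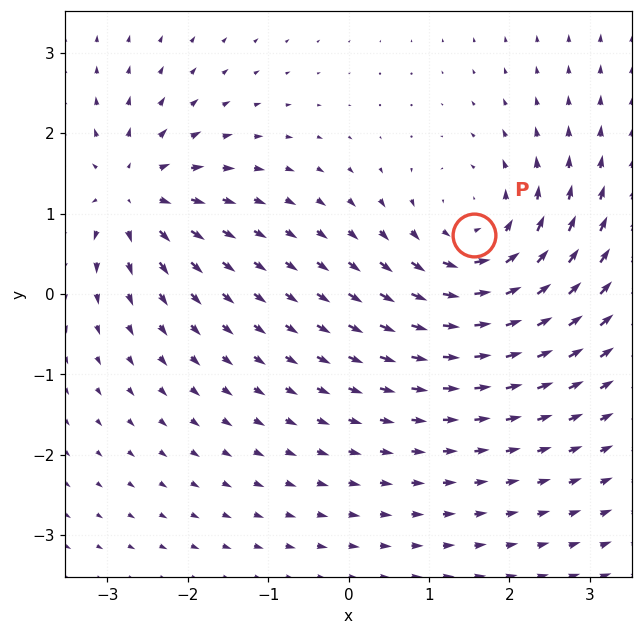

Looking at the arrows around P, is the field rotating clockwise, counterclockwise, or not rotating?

Near P at (1.6, 0.7) the arrows circulate counterclockwise. The curl (z-component) there is about +4; positive curl means counterclockwise rotation.

counterclockwise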